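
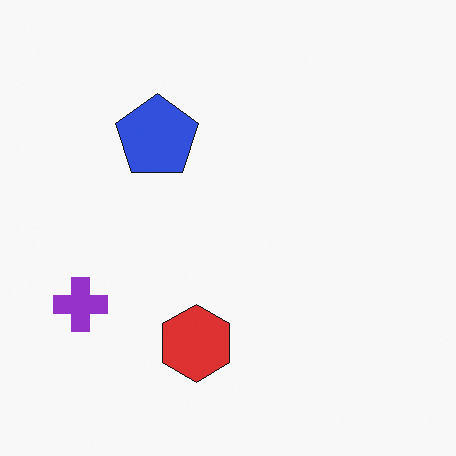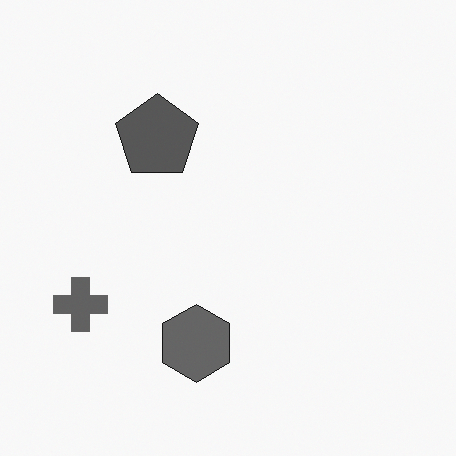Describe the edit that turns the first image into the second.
The second image is the first converted to grayscale.

All color is removed — every shape is now a shade of grey.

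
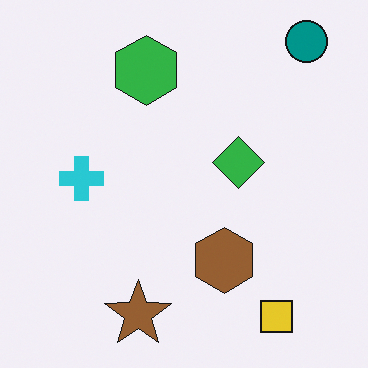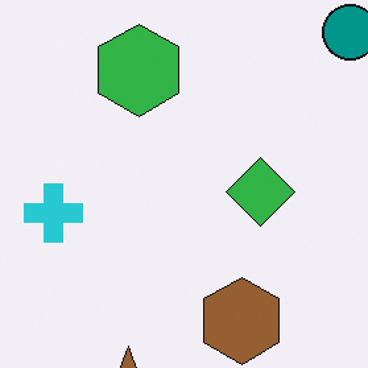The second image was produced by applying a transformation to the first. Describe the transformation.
The image was cropped to a modestly smaller region and rescaled.

The visible shapes are larger and the field of view is narrower; shapes near the original edges may be partly or wholly outside the frame — a crop-and-rescale.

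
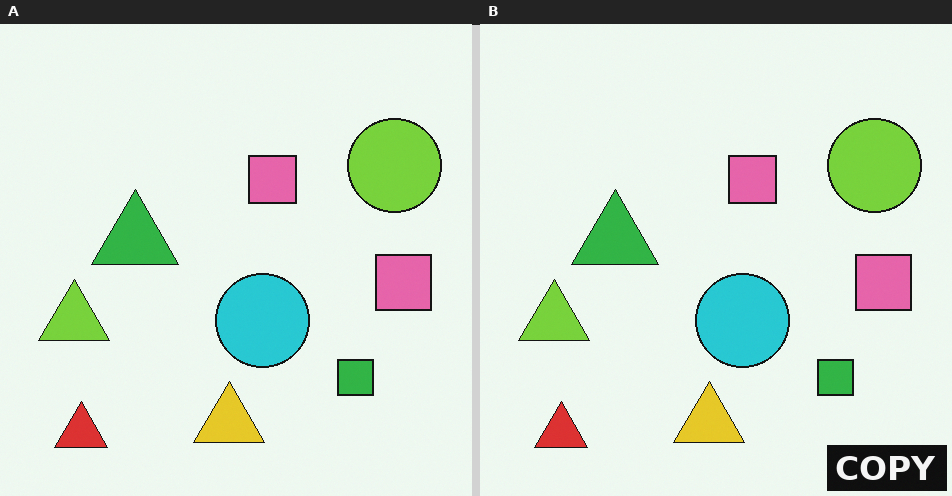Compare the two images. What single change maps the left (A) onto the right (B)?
Watermarked with the text "COPY" in the lower-right corner.

A dark label reading "COPY" appears in the lower-right corner.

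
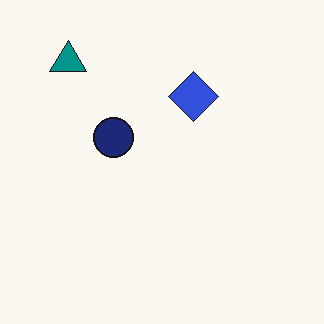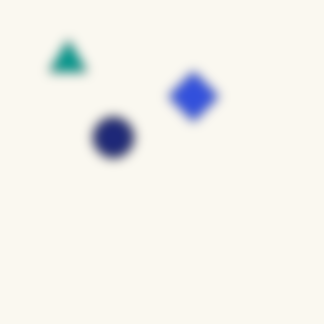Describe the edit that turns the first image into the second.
Strongly gaussian-blurred.

Shape edges and outlines are uniformly softened across the whole image.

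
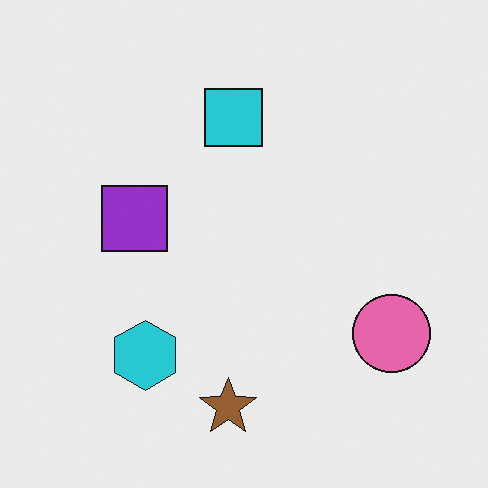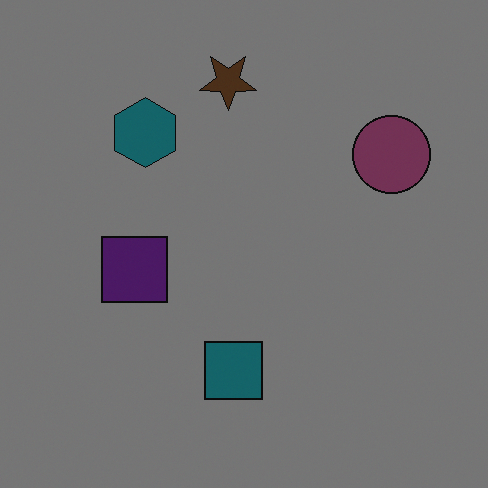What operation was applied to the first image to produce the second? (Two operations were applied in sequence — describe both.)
It was substantially darkened, then flipped vertically (top ↔ bottom).

Every pixel — background and shapes alike — is uniformly darkened. The brown star is in the bottom of the first image and the top of the second — shapes on opposite sides of the horizontal midline have swapped in a mirror flip.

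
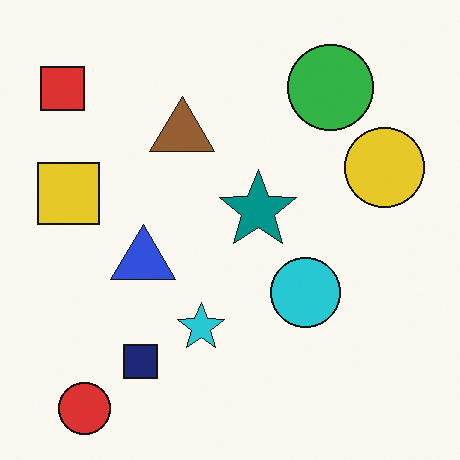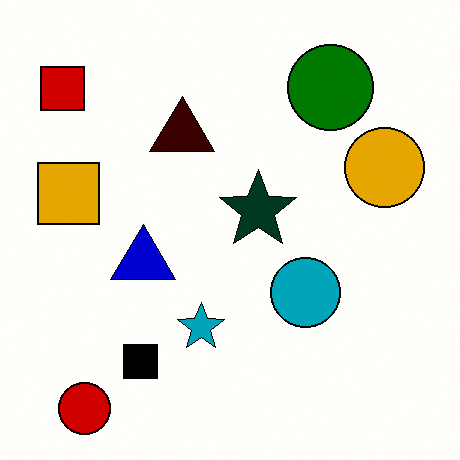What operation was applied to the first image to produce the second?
This is the original image given much higher contrast.

Tones are pushed away from mid-grey across the whole image — a global contrast change.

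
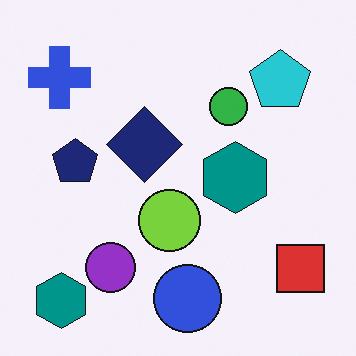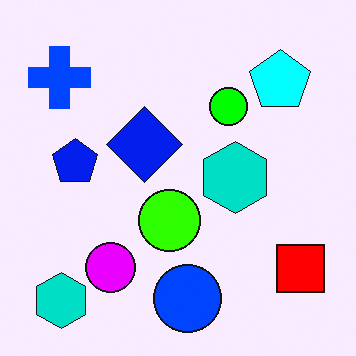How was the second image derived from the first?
This is the original image made much more vivid (saturation change).

All colors are more vivid — a global saturation change.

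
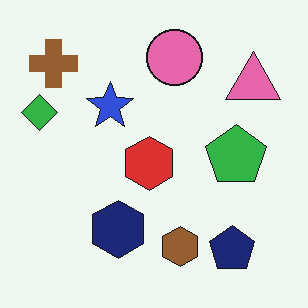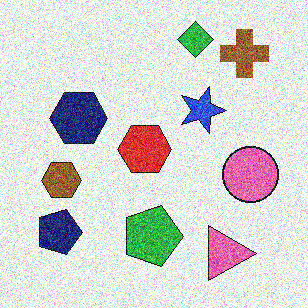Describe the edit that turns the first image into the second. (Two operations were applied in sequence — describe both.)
Rotated 90° clockwise, then degraded with heavy additive noise.

The brown cross sits in the top-left of the first image and the top-right of the second — consistent with a whole-image 90° clockwise rotation. Random speckle covers the whole image, including the flat background.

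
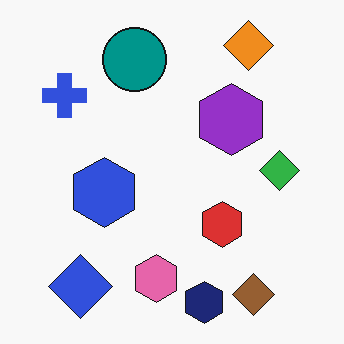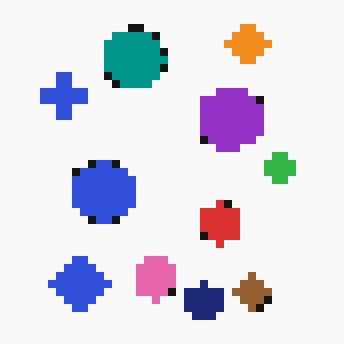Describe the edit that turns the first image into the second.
This is the original image pixelated into visible square blocks.

Shapes are reduced to large square blocks; fine edges and outlines are lost — a downscale-then-upscale (mosaic) effect.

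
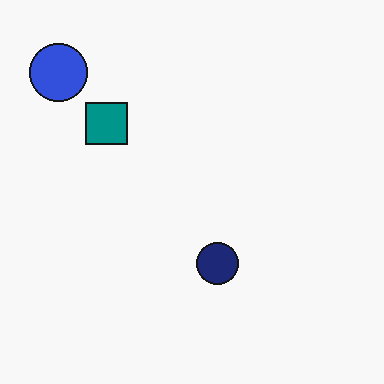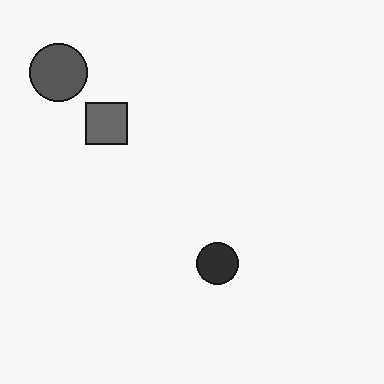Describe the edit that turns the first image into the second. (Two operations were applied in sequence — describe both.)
It was converted to grayscale, then given moderate JPEG compression.

All color is removed — every shape is now a shade of grey. Blocky 8×8 compression artifacts appear around shape edges and the flat background shows ringing — characteristic JPEG degradation.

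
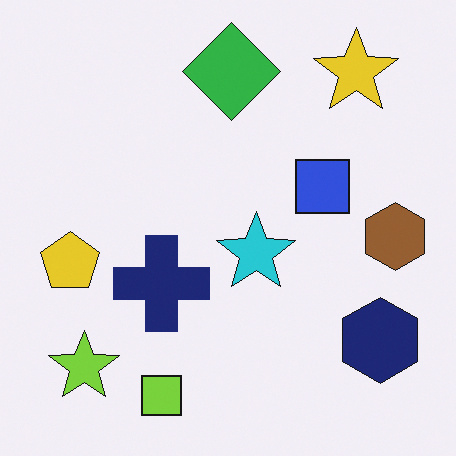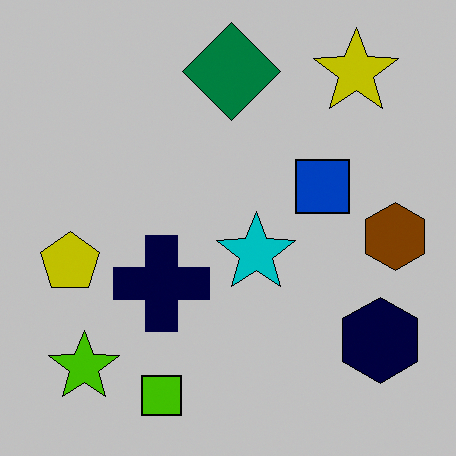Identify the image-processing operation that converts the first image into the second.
Heavily posterized to just a handful of flat colors.

Each flat color has snapped to a coarser quantized level — most visibly, the near-white background has dropped to a flat grey.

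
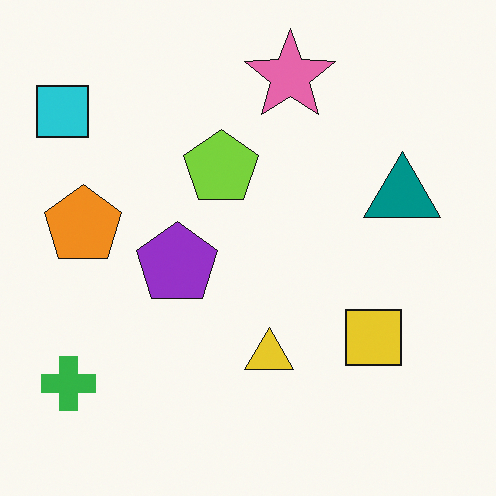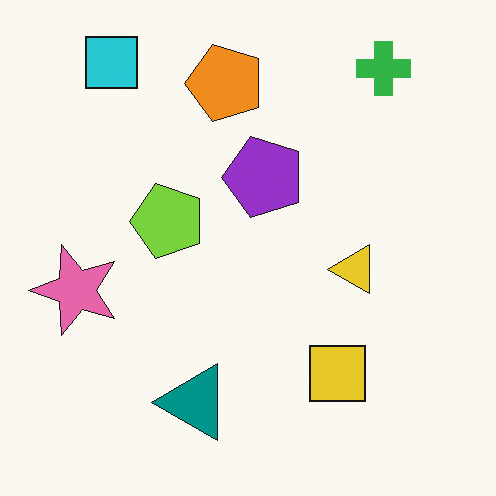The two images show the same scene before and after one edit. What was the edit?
Transposed (reflected across the top-left ↔ bottom-right diagonal).

Shapes have swapped their row and column positions — what was in the top-right is now in the bottom-left — a diagonal reflection.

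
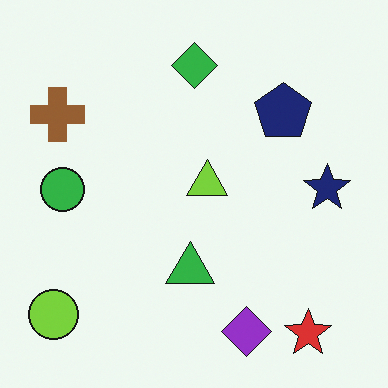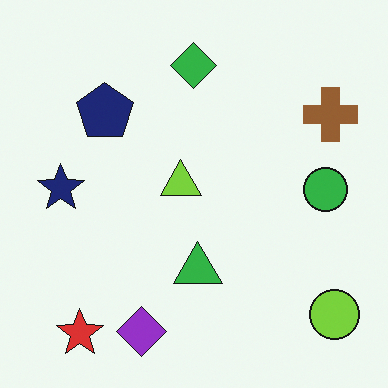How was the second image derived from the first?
The transformation is: flipped horizontally (left ↔ right).

The lime circle is in the bottom-left of the first image and the bottom-right of the second — shapes on opposite sides of the vertical midline have swapped in a mirror flip.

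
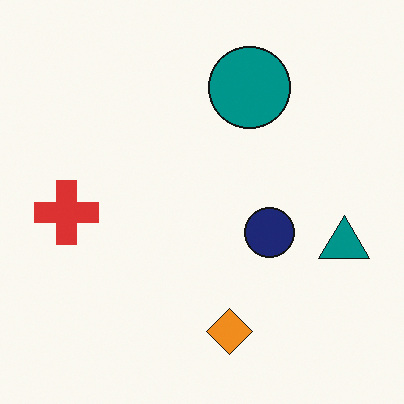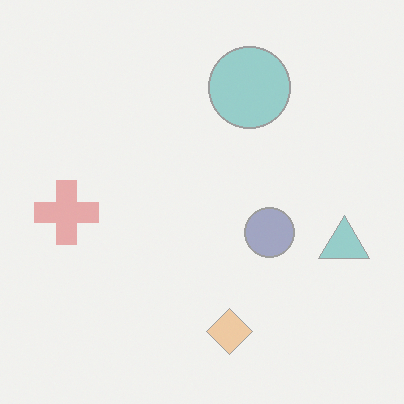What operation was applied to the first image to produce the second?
The second image is the first washed out (contrast reduced).

Tones are pushed toward mid-grey across the whole image — a global contrast change.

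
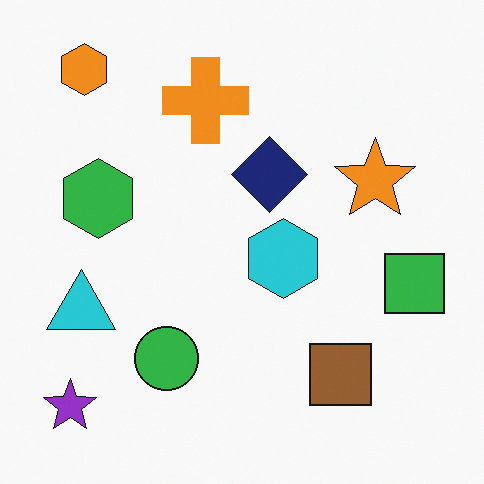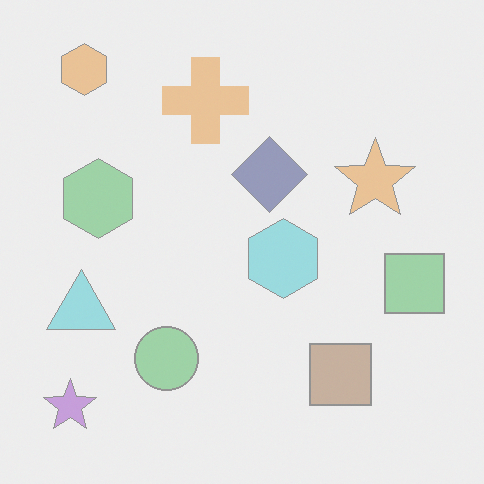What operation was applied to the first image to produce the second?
This is the original image washed out (contrast reduced).

Tones are pushed toward mid-grey across the whole image — a global contrast change.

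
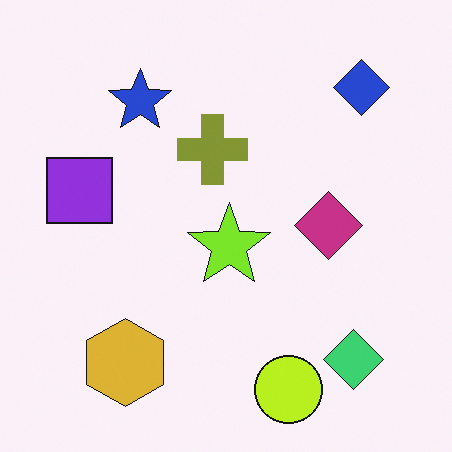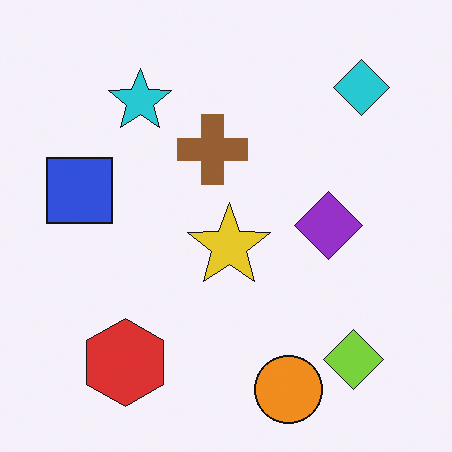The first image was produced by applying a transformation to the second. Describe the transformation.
The image was hue-shifted slightly.

Every shape's color has rotated by the same amount around the hue wheel — a uniform hue shift.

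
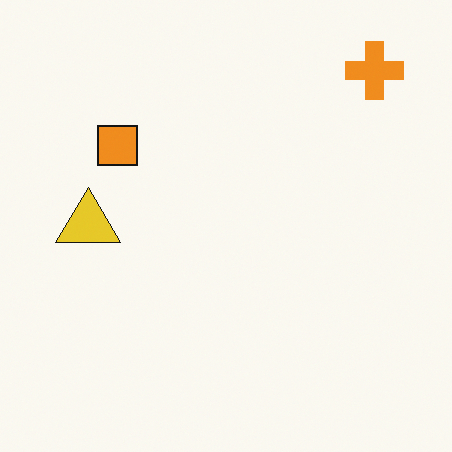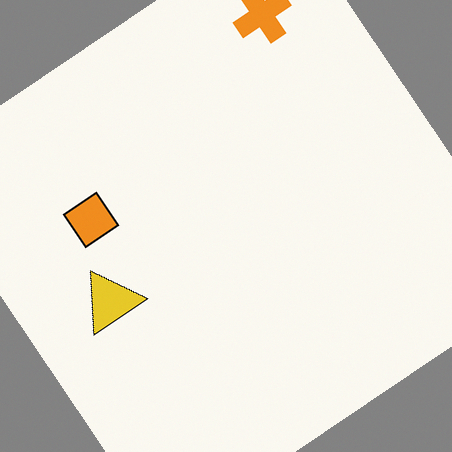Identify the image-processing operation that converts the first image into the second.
The transformation is: rotated counter-clockwise by a large amount — several tens of degrees.

Every shape is tilted by the same angle and the image corners show triangular fill wedges — a whole-image rotation by a non-right angle.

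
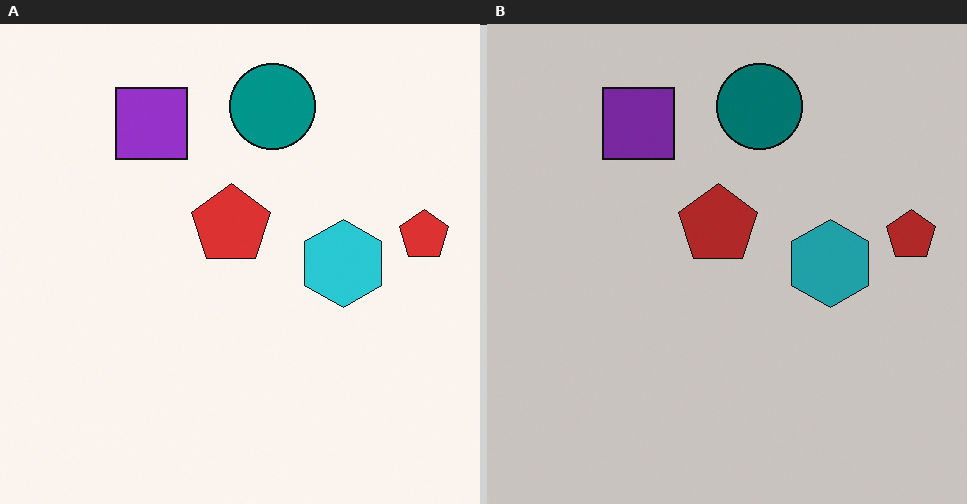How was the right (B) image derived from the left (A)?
The image was darkened a little.

Every pixel — background and shapes alike — is uniformly darkened.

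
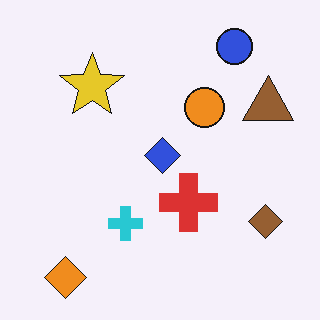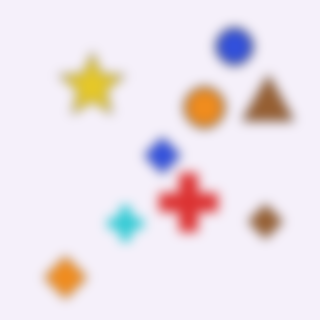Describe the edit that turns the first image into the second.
Heavily blurred.

Shape edges and outlines are uniformly softened across the whole image.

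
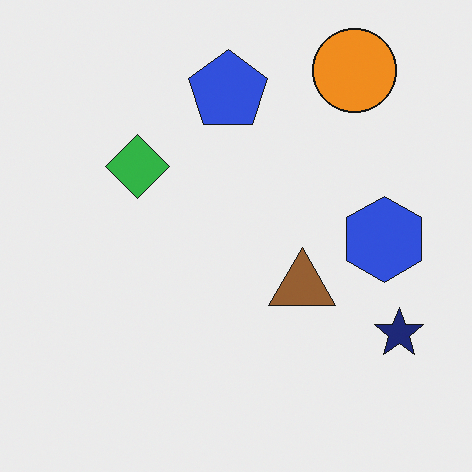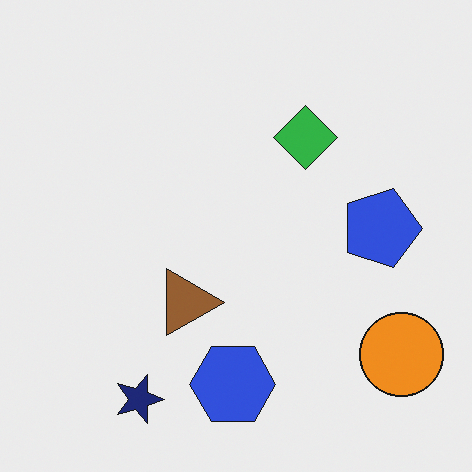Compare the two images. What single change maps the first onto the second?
It was rotated 90° clockwise.

The orange circle sits in the top-right of the first image and the bottom-right of the second — consistent with a whole-image 90° clockwise rotation.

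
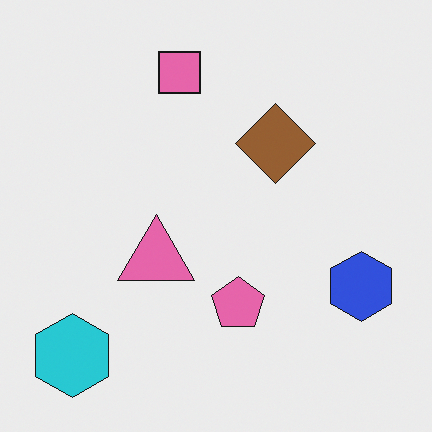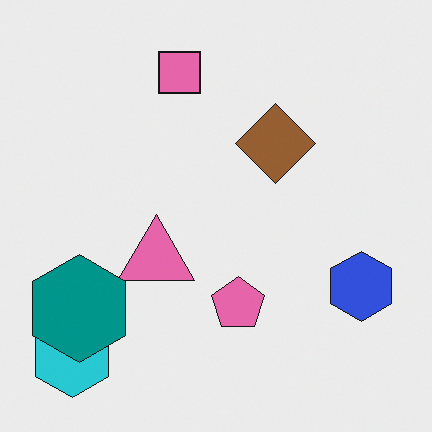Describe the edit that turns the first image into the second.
It was overlaid with an additional teal hexagon.

A teal hexagon appears in the second image that is absent from the first.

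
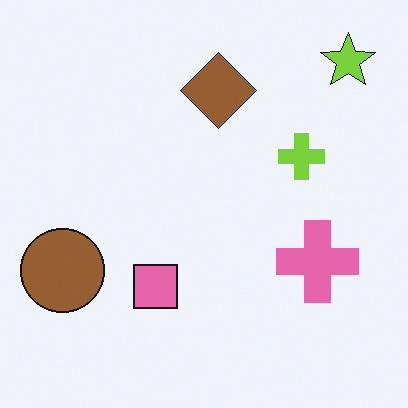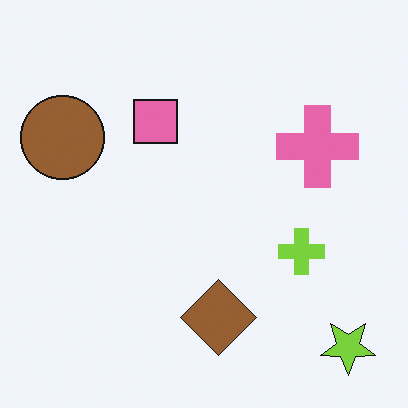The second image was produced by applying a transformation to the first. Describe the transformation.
It was flipped vertically (top ↔ bottom).

The lime star is in the top-right of the first image and the bottom-right of the second — shapes on opposite sides of the horizontal midline have swapped in a mirror flip.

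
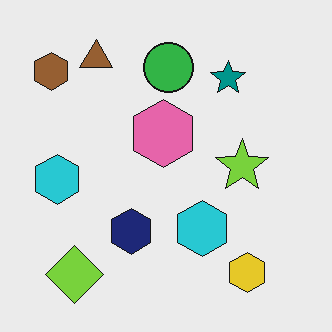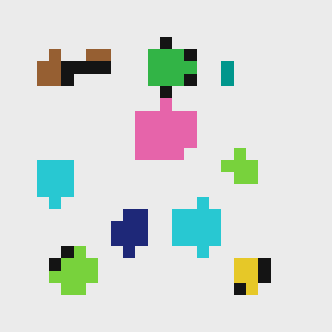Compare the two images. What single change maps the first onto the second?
The transformation is: coarsely pixelated.

Shapes are reduced to large square blocks; fine edges and outlines are lost — a downscale-then-upscale (mosaic) effect.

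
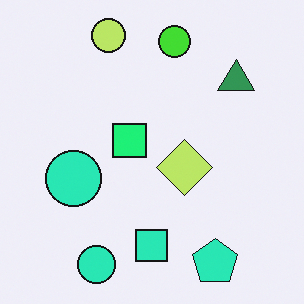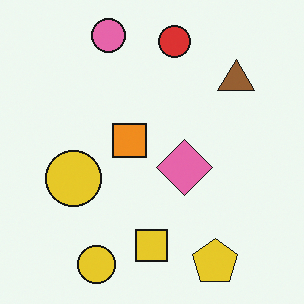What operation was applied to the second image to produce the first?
This is the original image hue-shifted through roughly a third of the color wheel.

Every shape's color has rotated by the same amount around the hue wheel — a uniform hue shift.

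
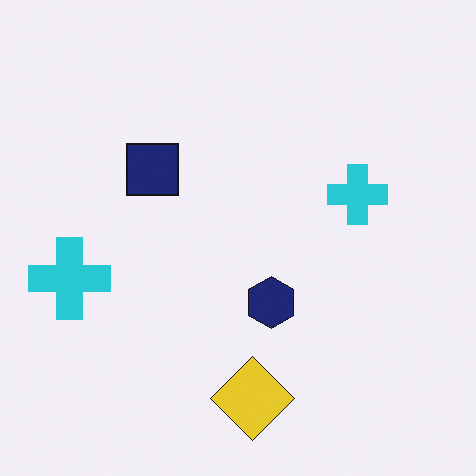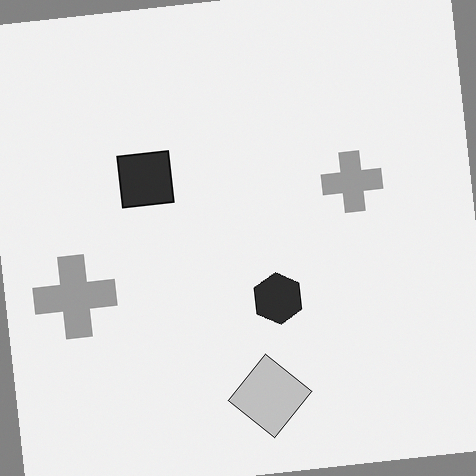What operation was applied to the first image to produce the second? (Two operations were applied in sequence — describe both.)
The transformation is: converted to grayscale, then rotated counter-clockwise by a few degrees.

All color is removed — every shape is now a shade of grey. Every shape is tilted by the same angle and the image corners show triangular fill wedges — a whole-image rotation by a non-right angle.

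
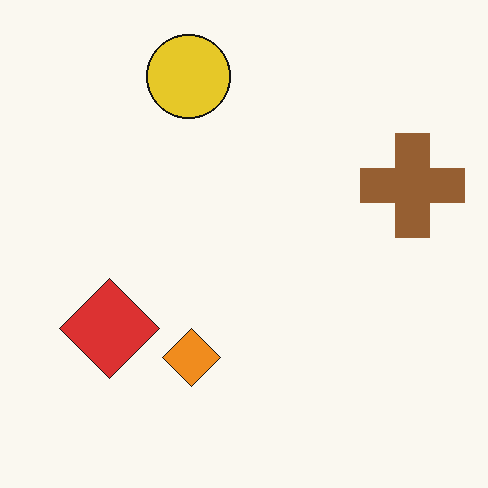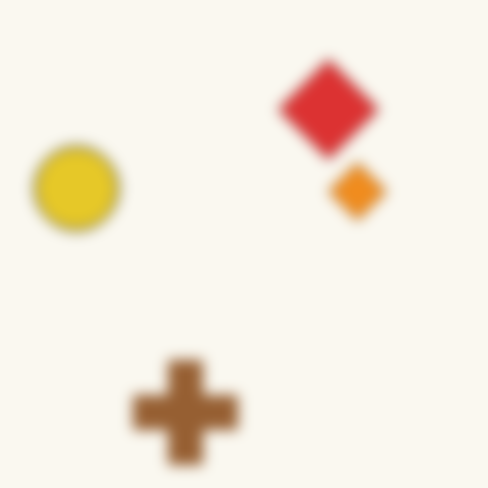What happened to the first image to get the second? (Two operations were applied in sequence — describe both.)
It was transposed (reflected across the top-left ↔ bottom-right diagonal), then strongly gaussian-blurred.

Shapes have swapped their row and column positions — what was in the top-right is now in the bottom-left — a diagonal reflection. Shape edges and outlines are uniformly softened across the whole image.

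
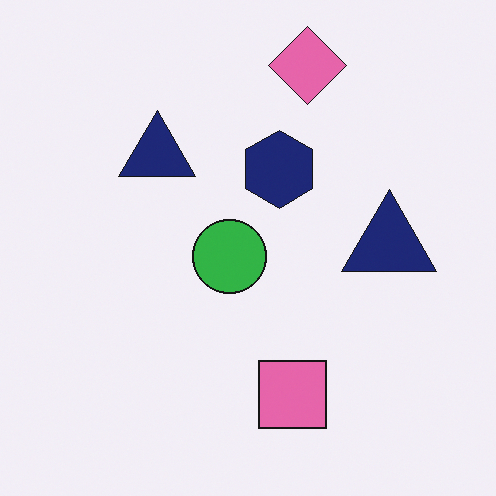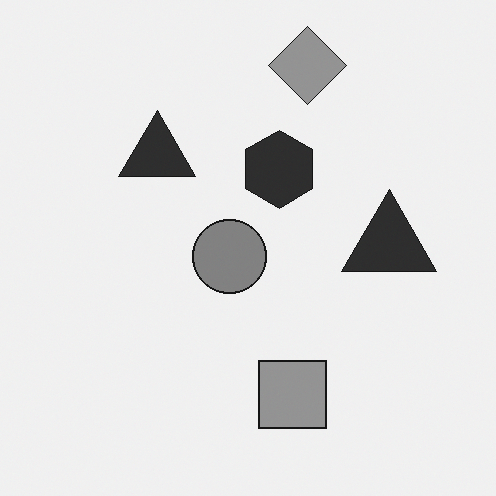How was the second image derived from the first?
This is the original image converted to grayscale.

All color is removed — every shape is now a shade of grey.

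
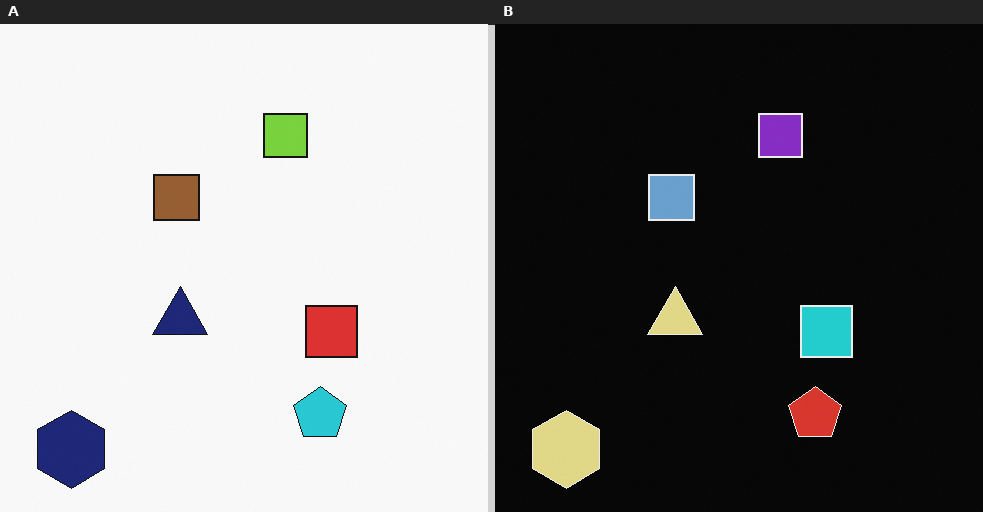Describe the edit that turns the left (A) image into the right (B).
The right (B) image is the left (A) color-inverted (negative).

The light background has become dark and every shape's color is its complement — a photographic negative.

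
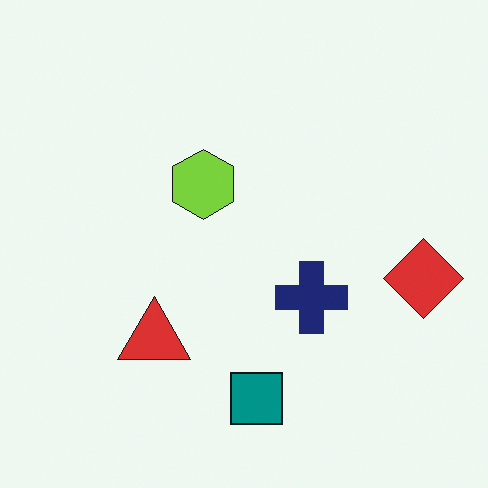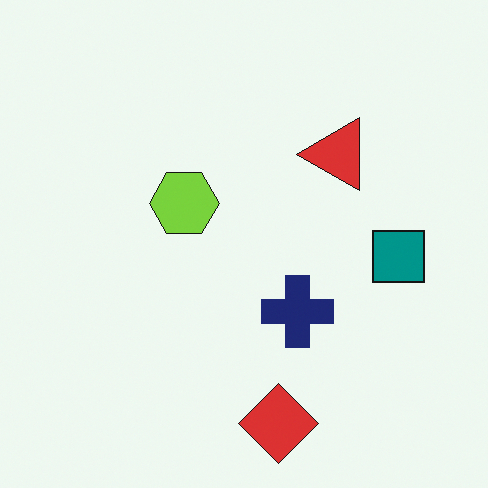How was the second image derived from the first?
The transformation is: transposed (reflected across the top-left ↔ bottom-right diagonal).

Shapes have swapped their row and column positions — what was in the top-right is now in the bottom-left — a diagonal reflection.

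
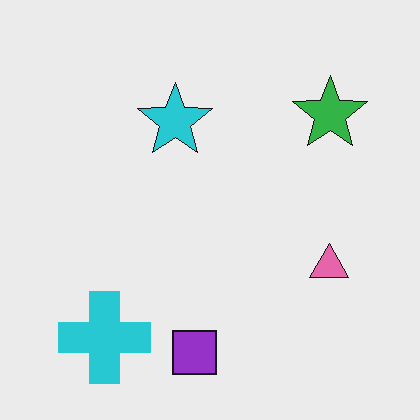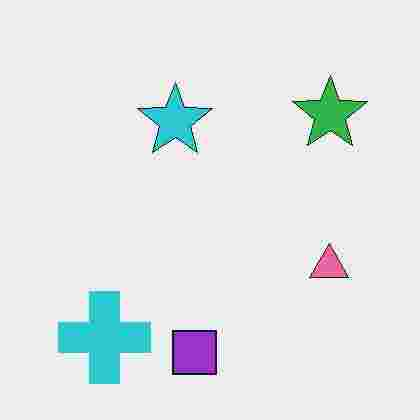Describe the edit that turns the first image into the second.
It was heavily JPEG-compressed with obvious blocking artifacts.

Blocky 8×8 compression artifacts appear around shape edges and the flat background shows ringing — characteristic JPEG degradation.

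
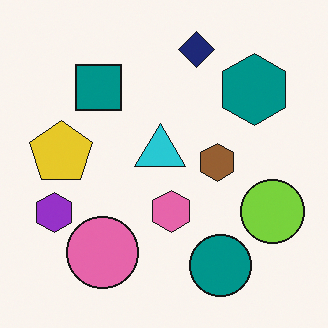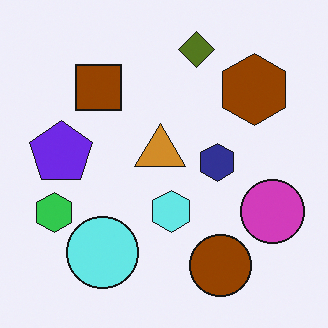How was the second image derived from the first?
This is the original image hue-shifted through roughly half the color wheel.

Every shape's color has rotated by the same amount around the hue wheel — a uniform hue shift.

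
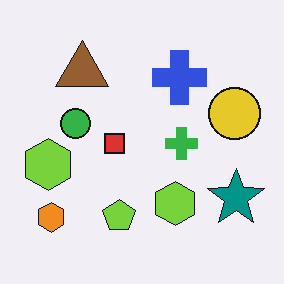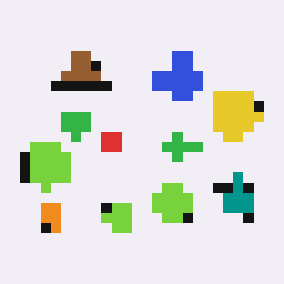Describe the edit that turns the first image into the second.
The second image is the first heavily pixelated into large blocks.

Shapes are reduced to large square blocks; fine edges and outlines are lost — a downscale-then-upscale (mosaic) effect.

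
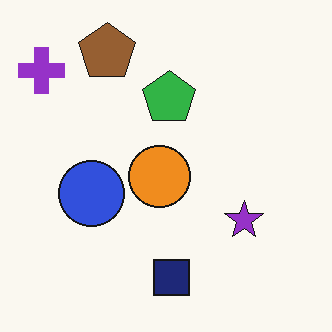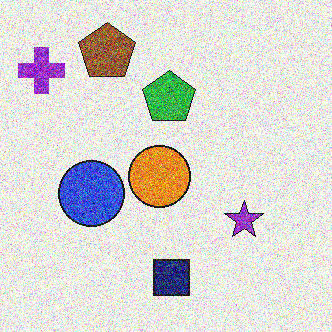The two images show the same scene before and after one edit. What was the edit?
This is the original image degraded with strong gaussian noise.

Random speckle covers the whole image, including the flat background.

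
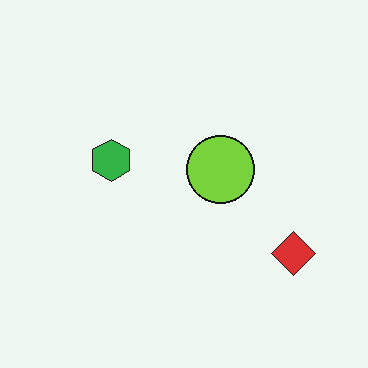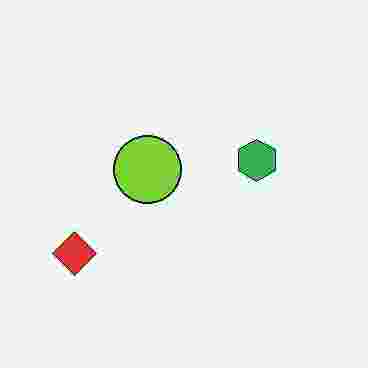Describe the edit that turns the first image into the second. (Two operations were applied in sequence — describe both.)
The transformation is: heavily JPEG-compressed with obvious blocking artifacts, then flipped horizontally (left ↔ right).

Blocky 8×8 compression artifacts appear around shape edges and the flat background shows ringing — characteristic JPEG degradation. The red diamond is in the bottom-right of the first image and the bottom-left of the second — shapes on opposite sides of the vertical midline have swapped in a mirror flip.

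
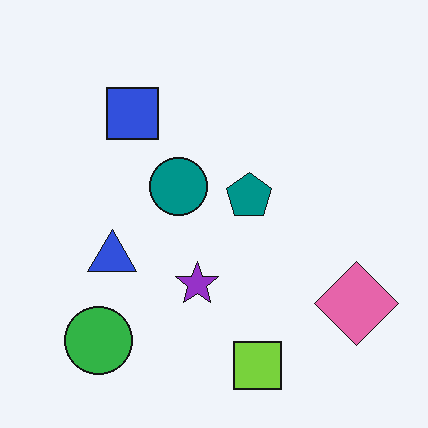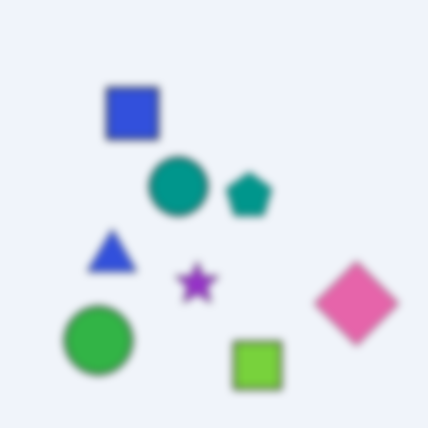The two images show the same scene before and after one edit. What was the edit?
Noticeably gaussian-blurred.

Shape edges and outlines are uniformly softened across the whole image.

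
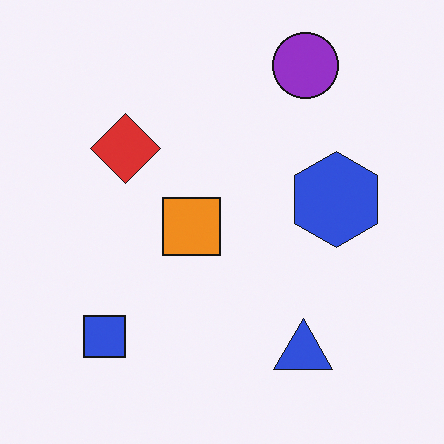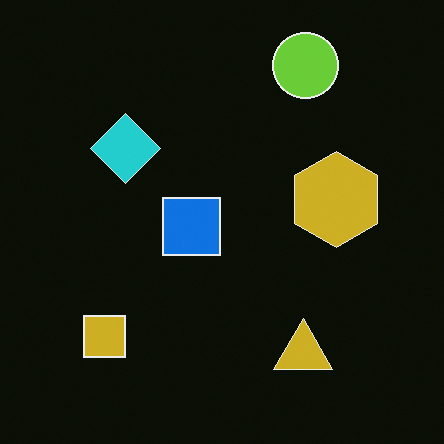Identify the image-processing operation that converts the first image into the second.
It was color-inverted (negative).

The light background has become dark and every shape's color is its complement — a photographic negative.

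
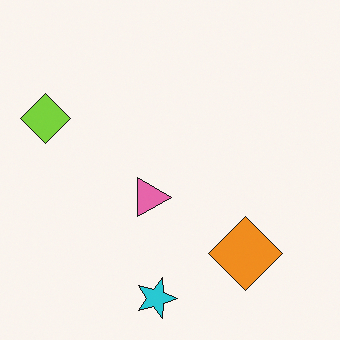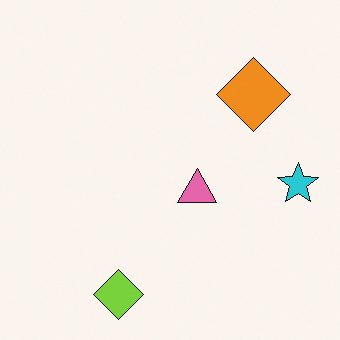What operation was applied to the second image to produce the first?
The image was rotated 90° clockwise.

The lime diamond sits in the bottom of the second image and the left of the first — consistent with a whole-image 90° clockwise rotation.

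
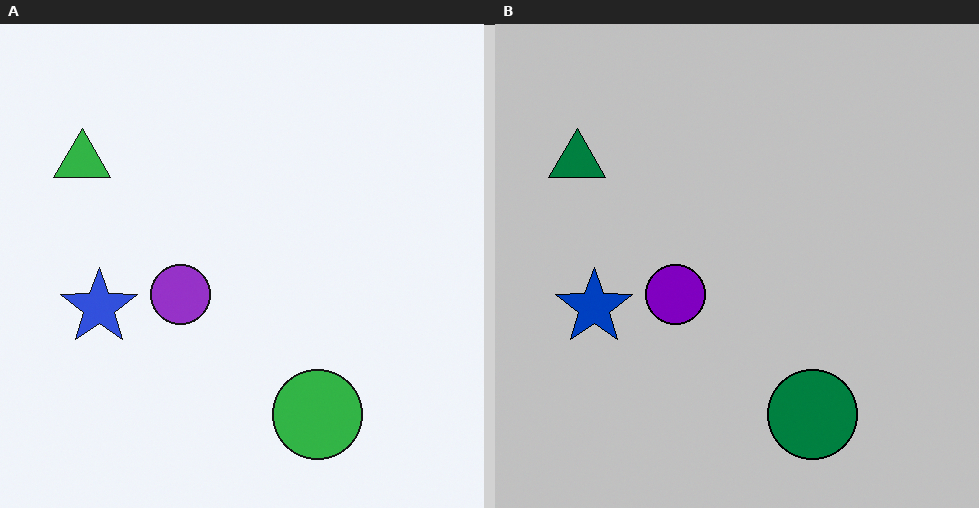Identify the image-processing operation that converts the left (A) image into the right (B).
This is the original image aggressively posterized.

Each flat color has snapped to a coarser quantized level — most visibly, the near-white background has dropped to a flat grey.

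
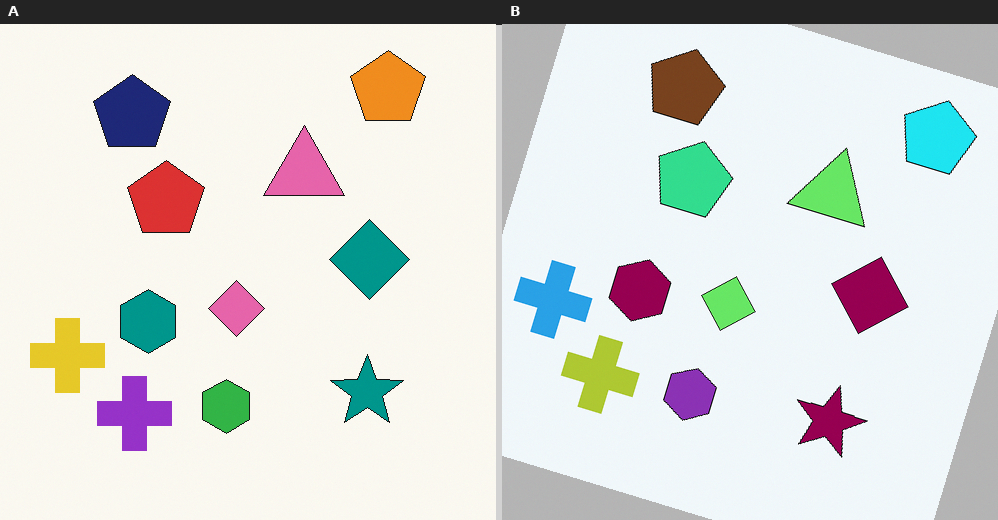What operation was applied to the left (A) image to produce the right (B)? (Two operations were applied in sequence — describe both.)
The image was rotated clockwise by a clearly visible amount, then hue-shifted through roughly a third of the color wheel.

Every shape is tilted by the same angle and the image corners show triangular fill wedges — a whole-image rotation by a non-right angle. Every shape's color has rotated by the same amount around the hue wheel — a uniform hue shift.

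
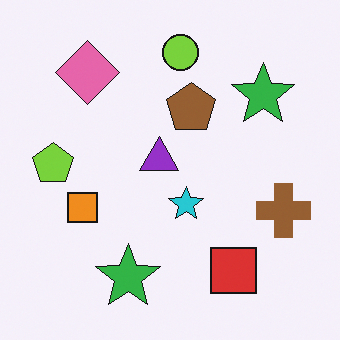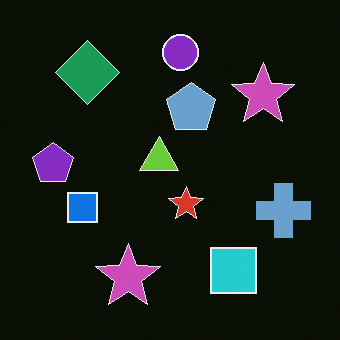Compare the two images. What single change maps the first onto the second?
The image was color-inverted (negative).

The light background has become dark and every shape's color is its complement — a photographic negative.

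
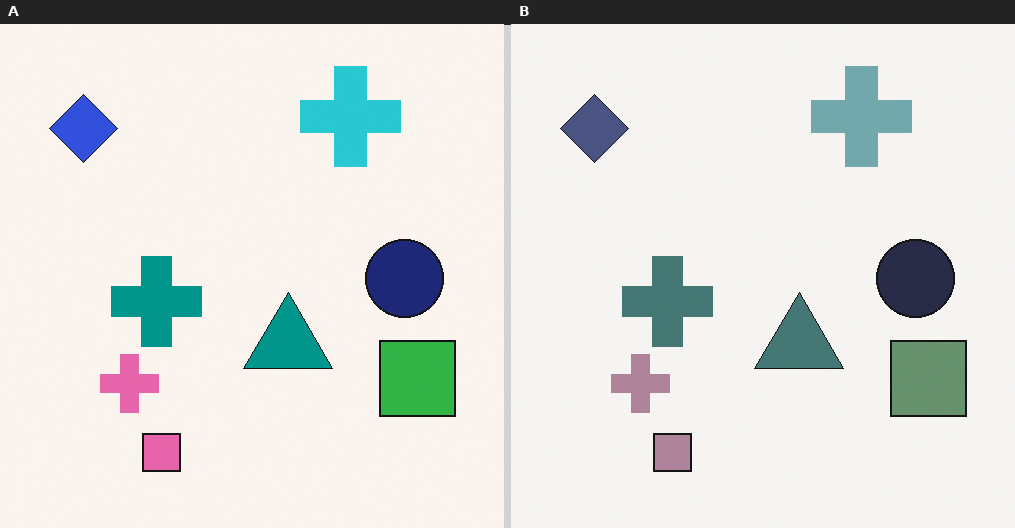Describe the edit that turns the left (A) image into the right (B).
The transformation is: made much more muted (saturation change).

All colors are more muted and greyish — a global saturation change.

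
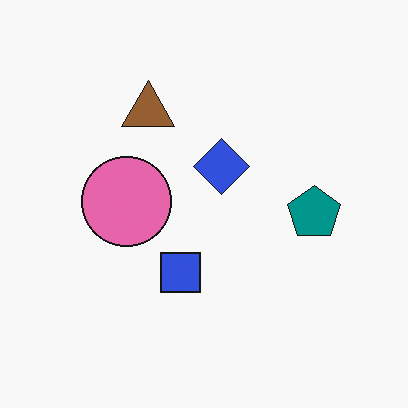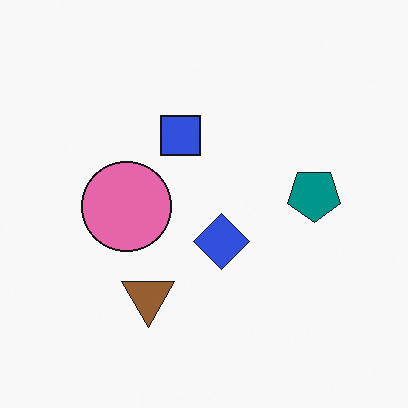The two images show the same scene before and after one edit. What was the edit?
The second image is the first flipped vertically (top ↔ bottom).

The brown triangle is in the top of the first image and the bottom of the second — shapes on opposite sides of the horizontal midline have swapped in a mirror flip.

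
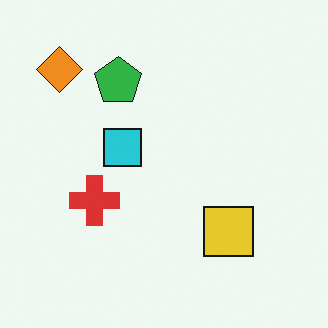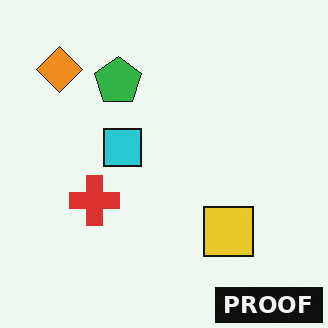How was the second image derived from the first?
The image was watermarked with the text "PROOF" in the lower-right corner.

A dark label reading "PROOF" appears in the lower-right corner.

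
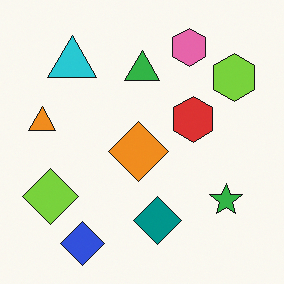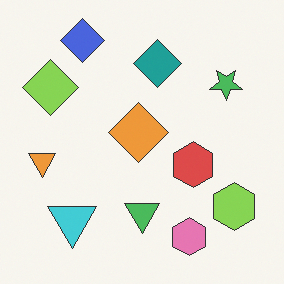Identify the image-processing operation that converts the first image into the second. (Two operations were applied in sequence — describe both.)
Given slightly reduced contrast, then flipped vertically (top ↔ bottom).

Tones are pushed toward mid-grey across the whole image — a global contrast change. The blue diamond is in the bottom-left of the first image and the top-left of the second — shapes on opposite sides of the horizontal midline have swapped in a mirror flip.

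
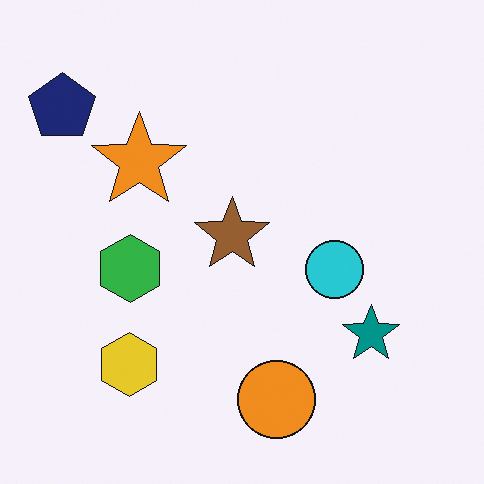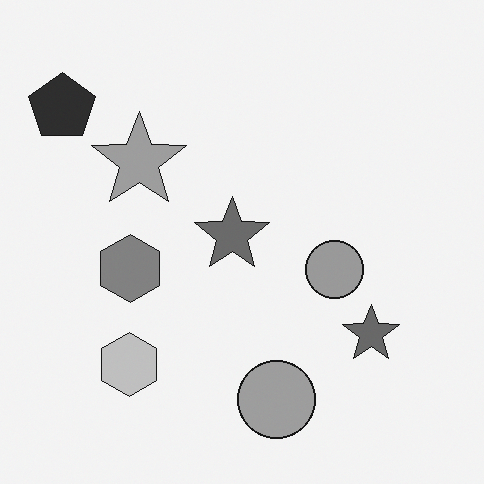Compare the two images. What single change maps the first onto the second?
Converted to grayscale.

All color is removed — every shape is now a shade of grey.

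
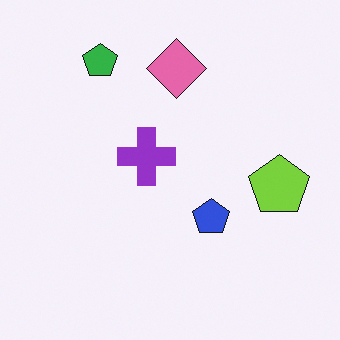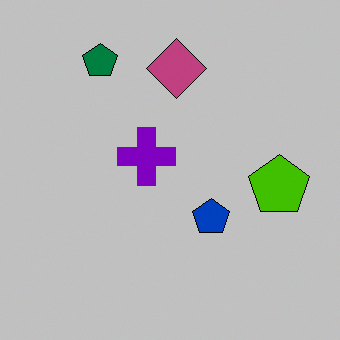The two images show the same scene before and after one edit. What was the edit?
Aggressively posterized.

Each flat color has snapped to a coarser quantized level — most visibly, the near-white background has dropped to a flat grey.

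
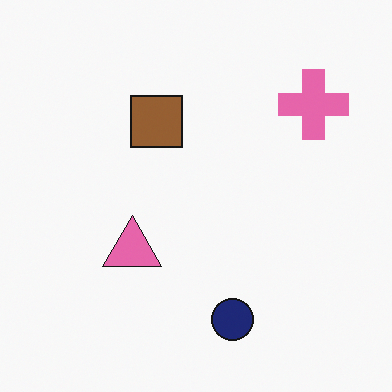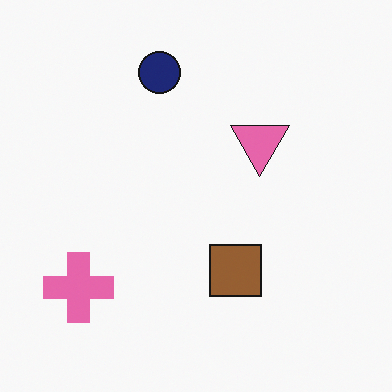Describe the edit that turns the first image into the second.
The transformation is: rotated 180°.

The pink cross sits in the top-right of the first image and the bottom-left of the second — consistent with a whole-image 180° rotation.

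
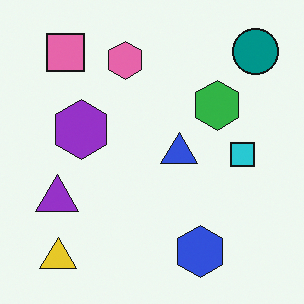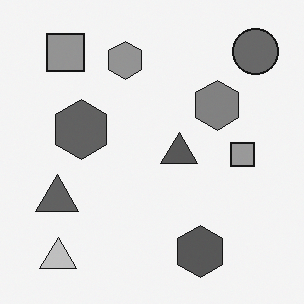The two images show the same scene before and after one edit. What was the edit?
It was converted to grayscale.

All color is removed — every shape is now a shade of grey.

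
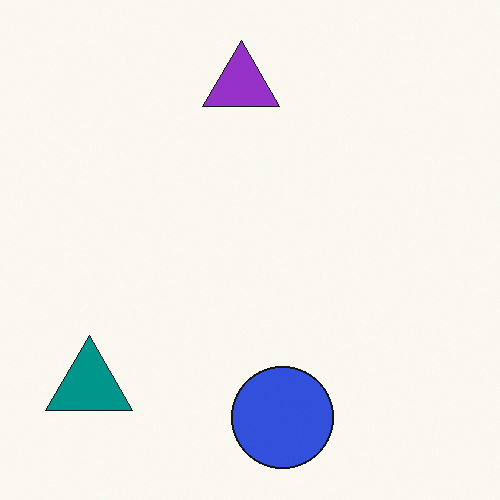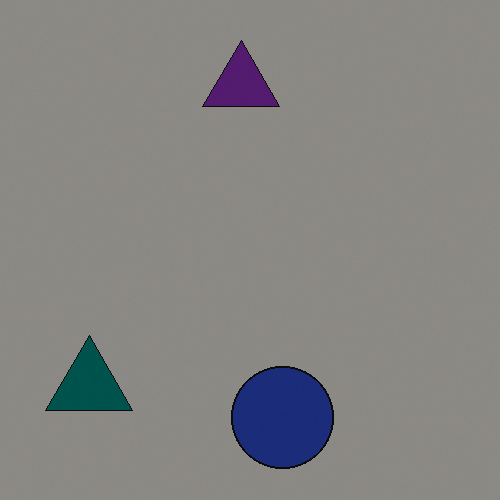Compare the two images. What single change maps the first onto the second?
Noticeably darkened.

Every pixel — background and shapes alike — is uniformly darkened.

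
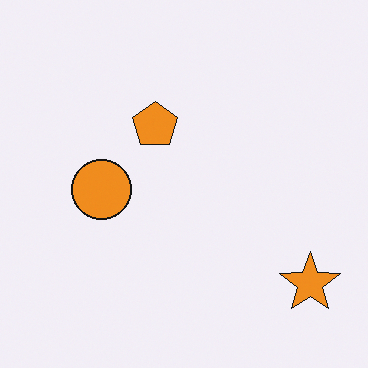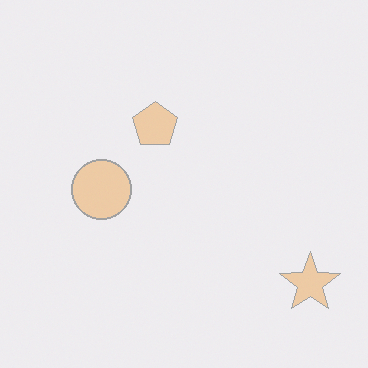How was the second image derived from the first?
The image was given much lower contrast.

Tones are pushed toward mid-grey across the whole image — a global contrast change.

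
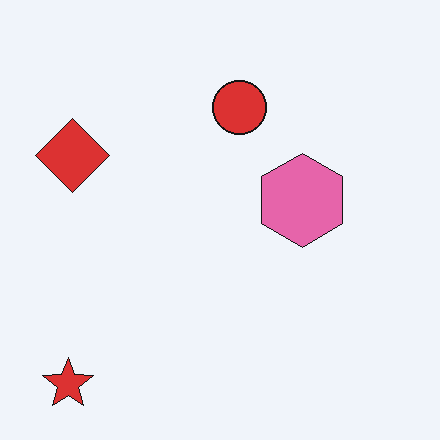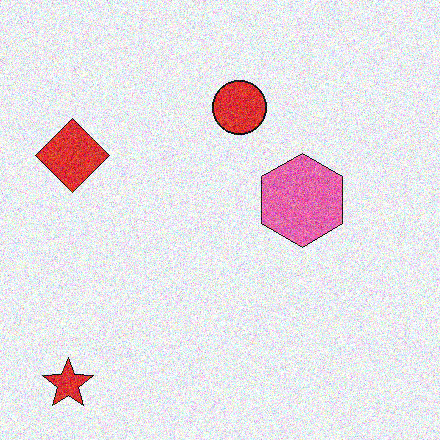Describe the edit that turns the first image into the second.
This is the original image degraded with a thick layer of grain.

Random speckle covers the whole image, including the flat background.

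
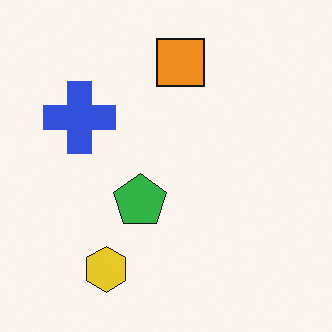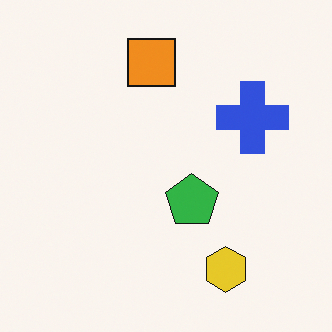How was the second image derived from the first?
The second image is the first flipped horizontally (left ↔ right).

The blue cross is in the left of the first image and the right of the second — shapes on opposite sides of the vertical midline have swapped in a mirror flip.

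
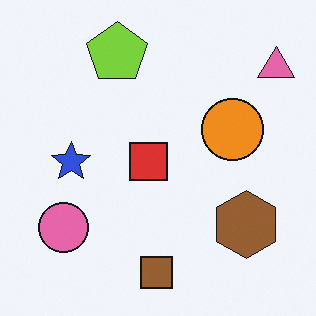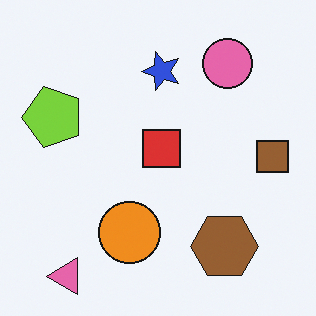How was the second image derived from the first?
The second image is the first transposed (reflected across the top-left ↔ bottom-right diagonal).

Shapes have swapped their row and column positions — what was in the top-right is now in the bottom-left — a diagonal reflection.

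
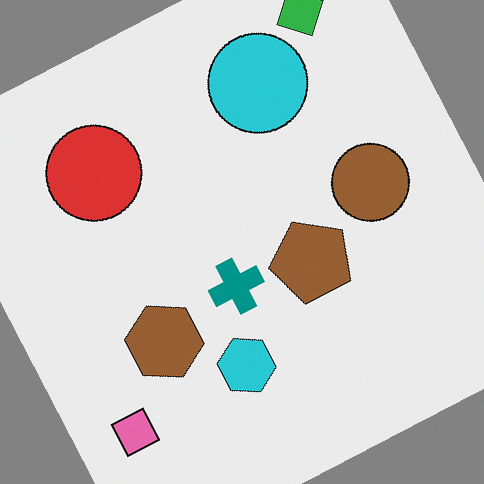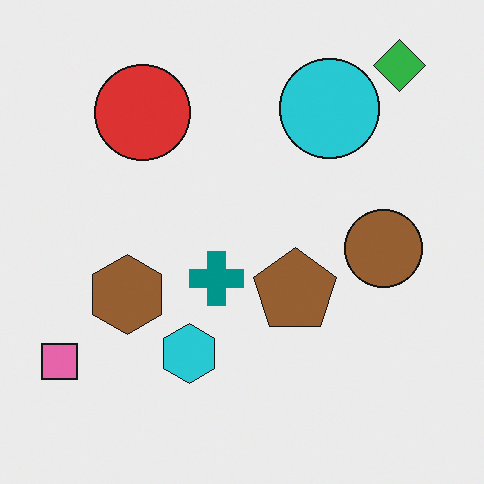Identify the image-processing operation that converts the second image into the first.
It was rotated counter-clockwise by a clearly visible amount.

Every shape is tilted by the same angle and the image corners show triangular fill wedges — a whole-image rotation by a non-right angle.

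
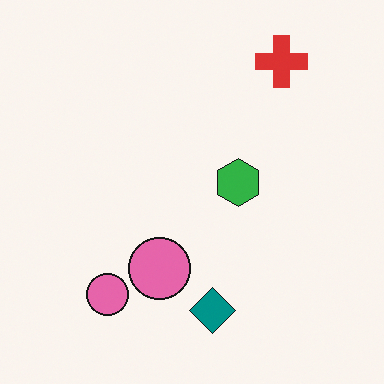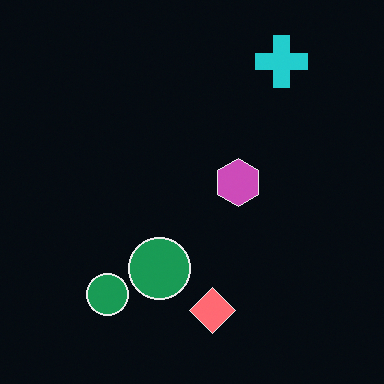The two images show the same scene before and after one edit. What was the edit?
It was color-inverted (negative).

The light background has become dark and every shape's color is its complement — a photographic negative.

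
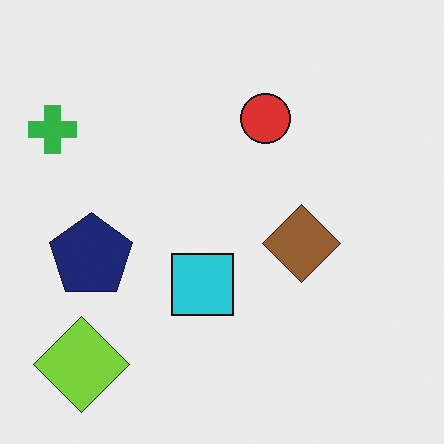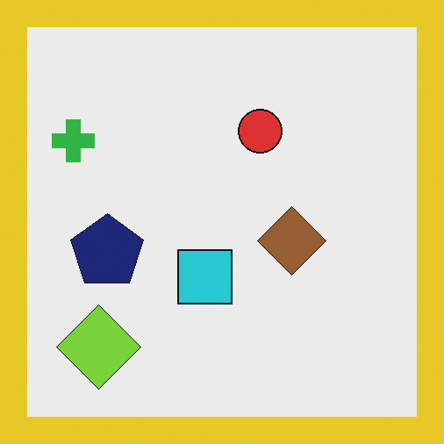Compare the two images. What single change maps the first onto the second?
It was framed with a yellow border.

A solid yellow frame runs around the edge of the second image, with the content slightly shrunk inside it.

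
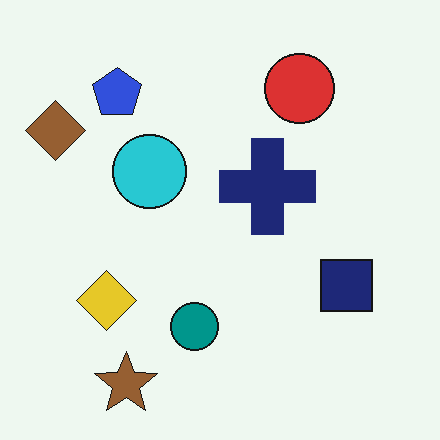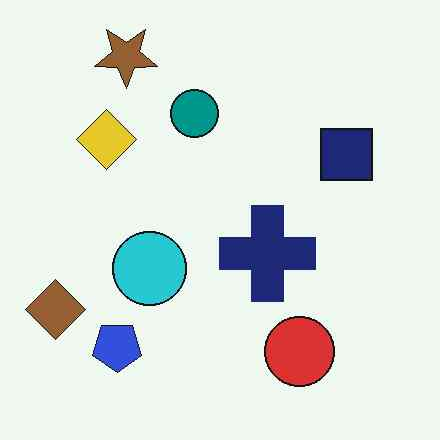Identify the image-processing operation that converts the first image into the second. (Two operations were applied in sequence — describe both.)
This is the original image JPEG-compressed with visible artifacts, then flipped vertically (top ↔ bottom).

Blocky 8×8 compression artifacts appear around shape edges and the flat background shows ringing — characteristic JPEG degradation. The brown star is in the bottom-left of the first image and the top-left of the second — shapes on opposite sides of the horizontal midline have swapped in a mirror flip.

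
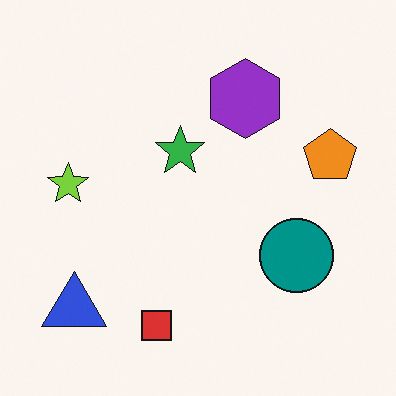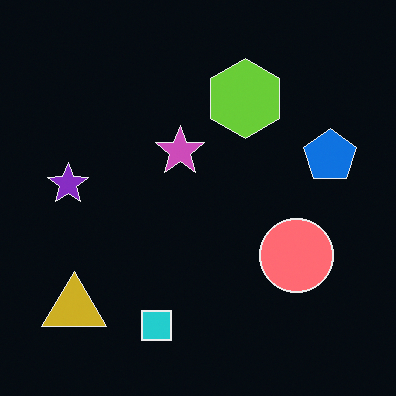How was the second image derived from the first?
It was color-inverted (negative).

The light background has become dark and every shape's color is its complement — a photographic negative.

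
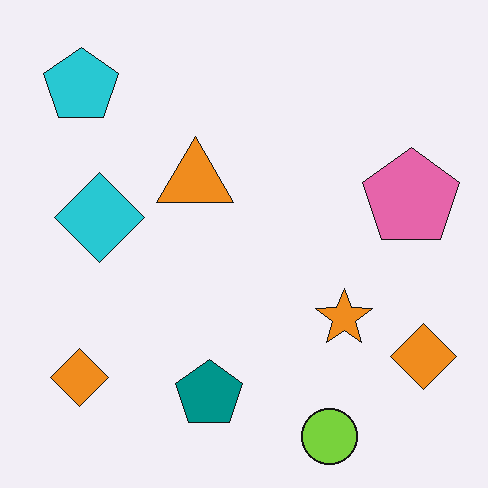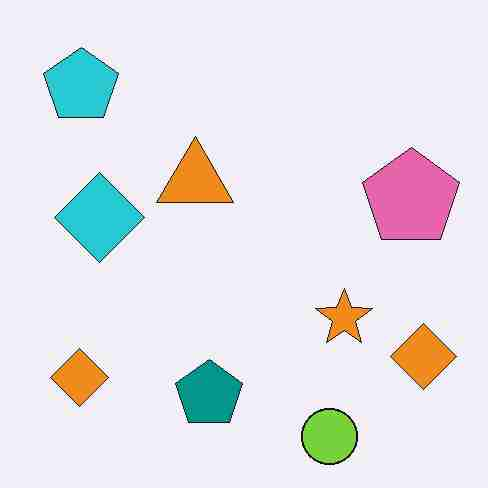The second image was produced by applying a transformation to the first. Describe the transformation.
The transformation is: degraded with heavy JPEG compression.

Blocky 8×8 compression artifacts appear around shape edges and the flat background shows ringing — characteristic JPEG degradation.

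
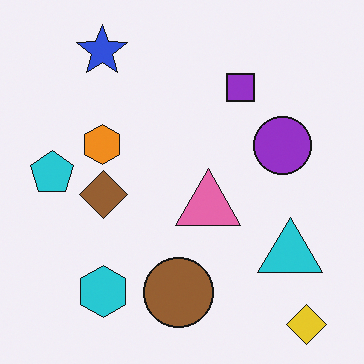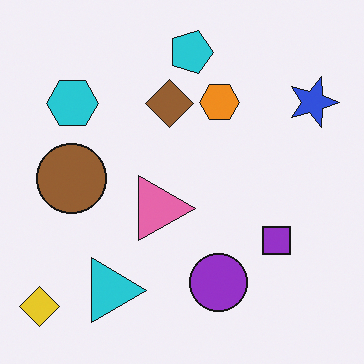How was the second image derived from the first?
The transformation is: rotated 90° clockwise.

The yellow diamond sits in the bottom-right of the first image and the bottom-left of the second — consistent with a whole-image 90° clockwise rotation.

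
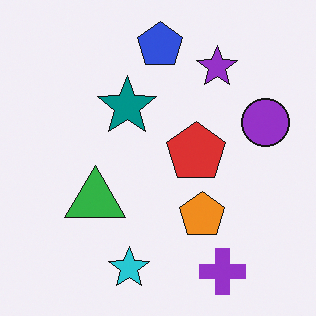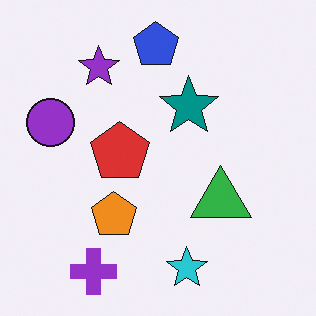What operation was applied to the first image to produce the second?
Flipped horizontally (left ↔ right).

The purple circle is in the right of the first image and the left of the second — shapes on opposite sides of the vertical midline have swapped in a mirror flip.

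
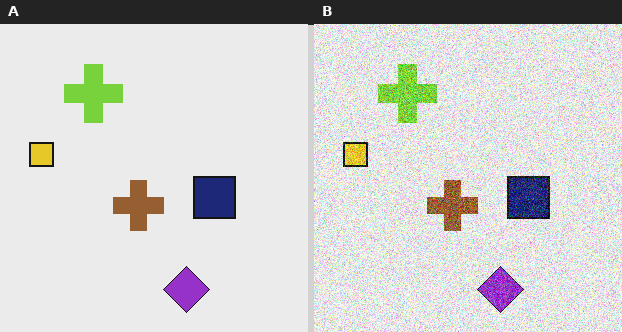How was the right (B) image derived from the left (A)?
The image was degraded with a thick layer of grain.

Random speckle covers the whole image, including the flat background.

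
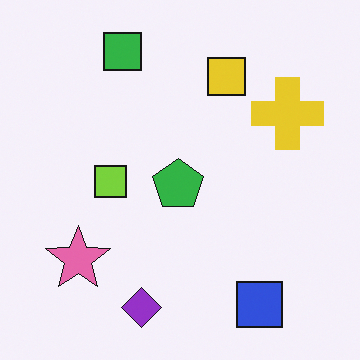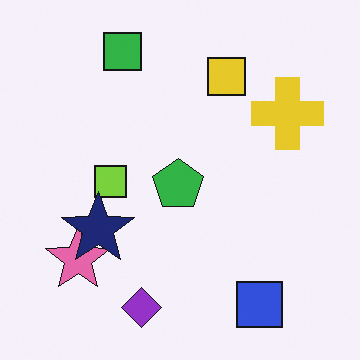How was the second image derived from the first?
The transformation is: overlaid with an additional navy star.

A navy star appears in the second image that is absent from the first.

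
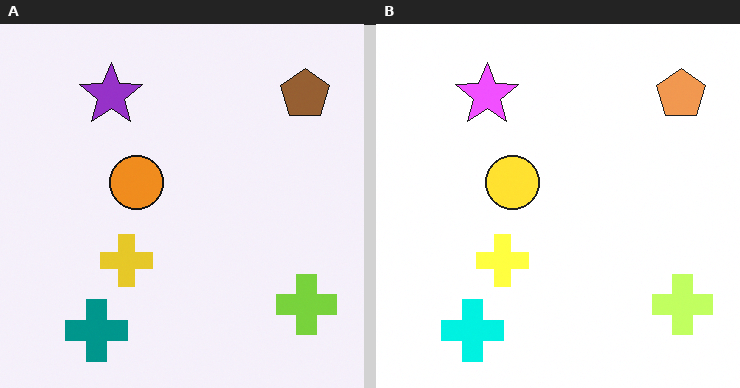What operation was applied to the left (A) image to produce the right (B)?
The right (B) image is the left (A) noticeably brightened.

Every pixel — background and shapes alike — is uniformly brightened.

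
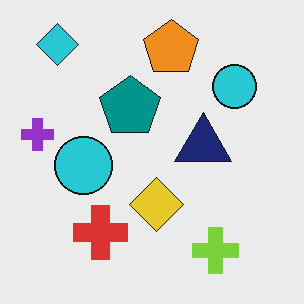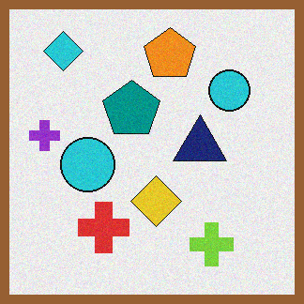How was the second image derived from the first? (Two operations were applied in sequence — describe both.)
The second image is the first degraded with light additive noise, then framed with a brown border.

Random speckle covers the whole image, including the flat background. A solid brown frame runs around the edge of the second image, with the content slightly shrunk inside it.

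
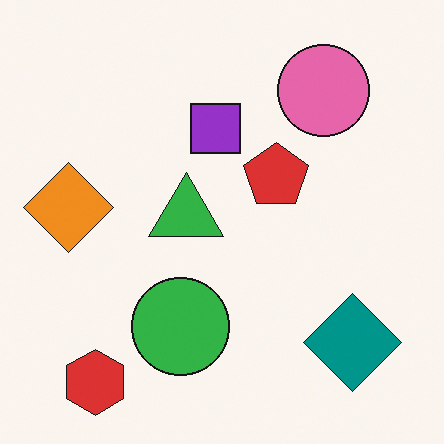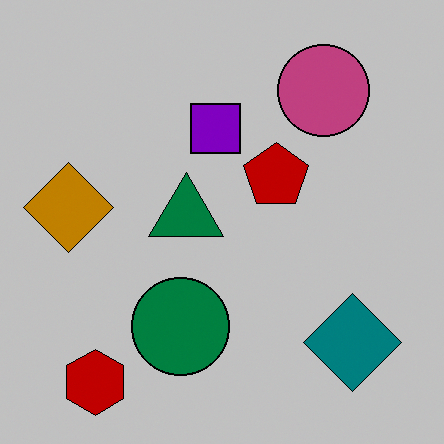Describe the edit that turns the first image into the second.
The second image is the first aggressively posterized.

Each flat color has snapped to a coarser quantized level — most visibly, the near-white background has dropped to a flat grey.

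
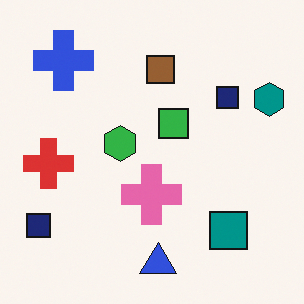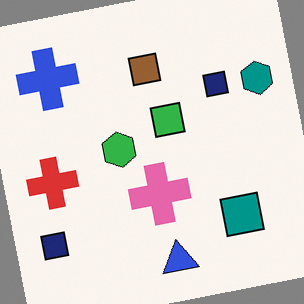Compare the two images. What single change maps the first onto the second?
The image was rotated counter-clockwise by a small amount.

Every shape is tilted by the same angle and the image corners show triangular fill wedges — a whole-image rotation by a non-right angle.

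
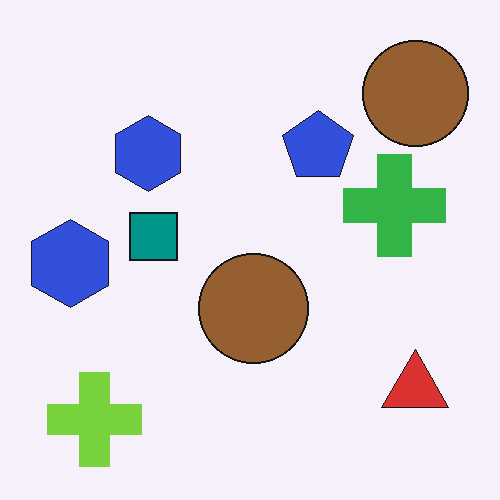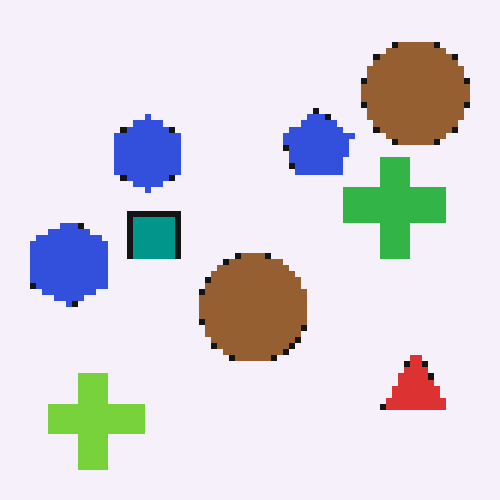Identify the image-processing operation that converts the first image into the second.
The image was pixelated into visible square blocks.

Shapes are reduced to large square blocks; fine edges and outlines are lost — a downscale-then-upscale (mosaic) effect.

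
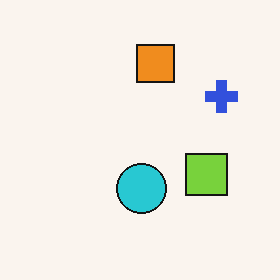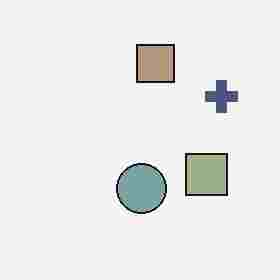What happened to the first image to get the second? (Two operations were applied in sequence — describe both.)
The second image is the first heavily desaturated, then degraded with heavy JPEG compression.

All colors are more muted and greyish — a global saturation change. Blocky 8×8 compression artifacts appear around shape edges and the flat background shows ringing — characteristic JPEG degradation.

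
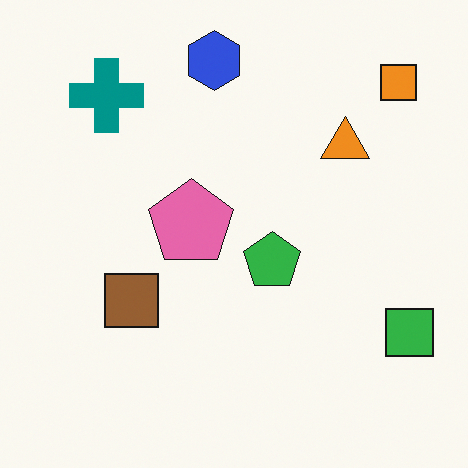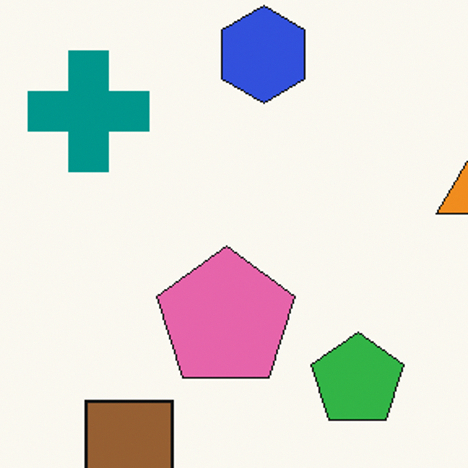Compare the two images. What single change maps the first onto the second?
This is the original image cropped tightly and scaled back up.

The visible shapes are larger and the field of view is narrower; shapes near the original edges may be partly or wholly outside the frame — a crop-and-rescale.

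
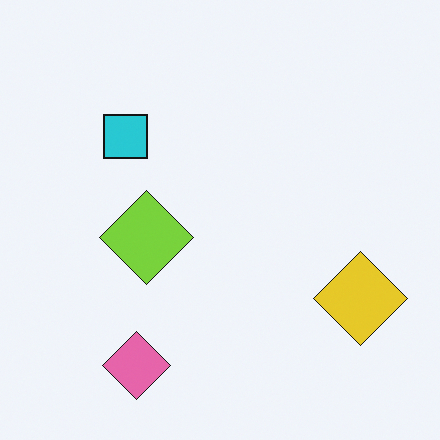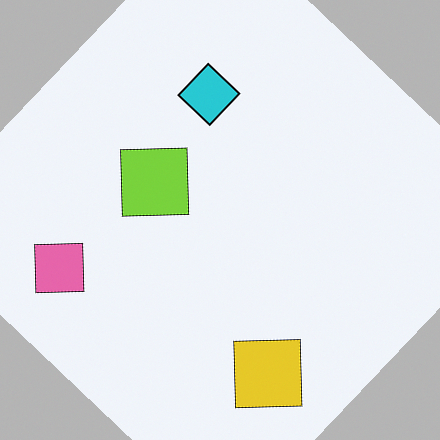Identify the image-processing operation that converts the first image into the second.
This is the original image rotated clockwise by a large amount — several tens of degrees.

Every shape is tilted by the same angle and the image corners show triangular fill wedges — a whole-image rotation by a non-right angle.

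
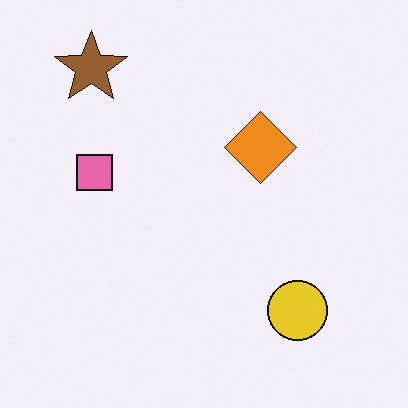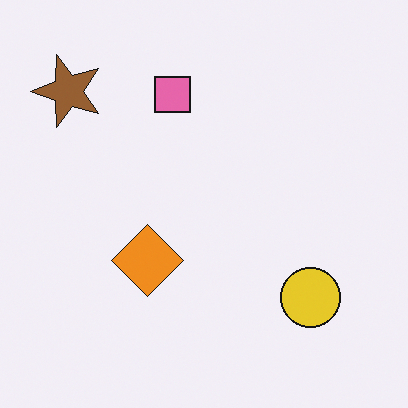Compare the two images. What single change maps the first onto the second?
It was transposed (reflected across the top-left ↔ bottom-right diagonal).

Shapes have swapped their row and column positions — what was in the top-right is now in the bottom-left — a diagonal reflection.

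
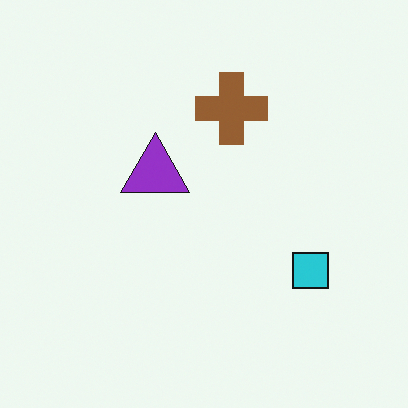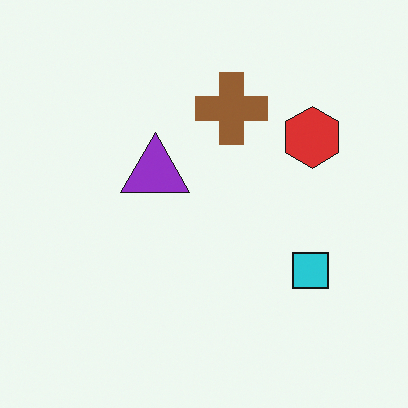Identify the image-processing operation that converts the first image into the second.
It was overlaid with an additional red hexagon.

A red hexagon appears in the second image that is absent from the first.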